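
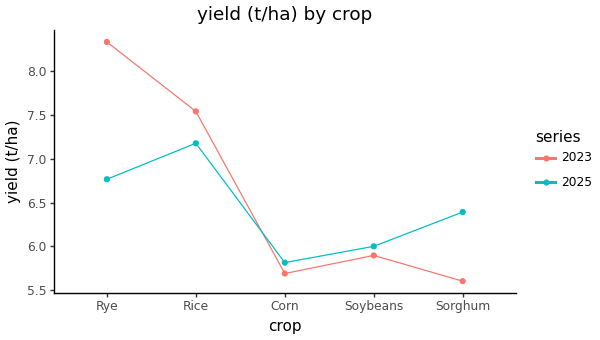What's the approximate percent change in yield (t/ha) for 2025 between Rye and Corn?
≈ -14.3%

Rye ≈ 7.0, Corn ≈ 6.0; (6.0 − 7.0) / 7.0 ≈ -14.3%.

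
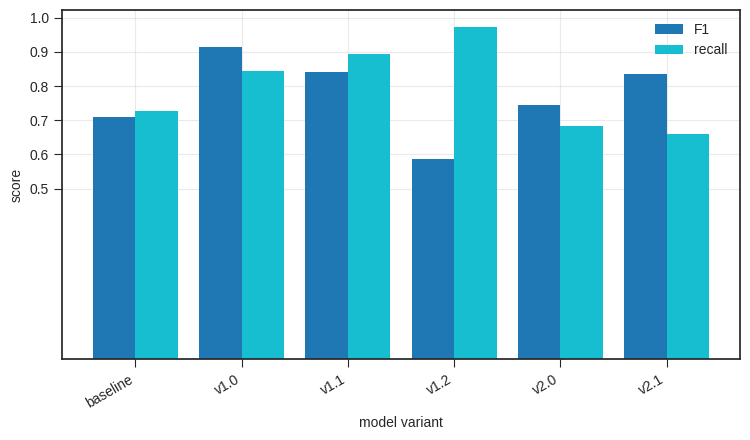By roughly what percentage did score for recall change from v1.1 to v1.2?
v1.1 ≈ 0.9, v1.2 ≈ 1.0; (1.0 − 0.9) / 0.9 ≈ +11.1%.

≈ +11.1%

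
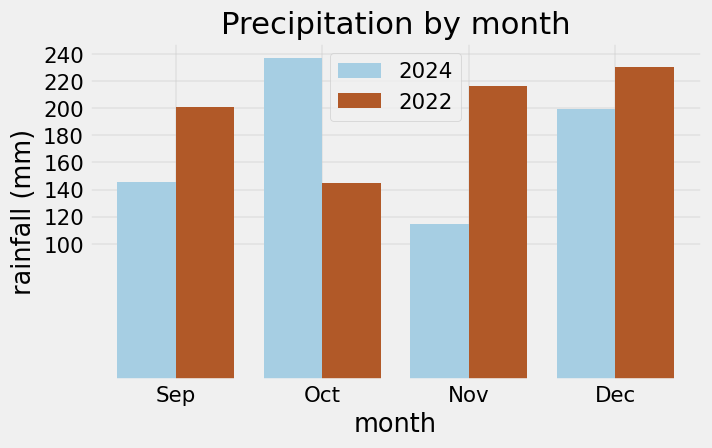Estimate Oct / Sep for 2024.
Oct ≈ 240, Sep ≈ 140; 240/140 ≈ 1.71.

≈ 1.71×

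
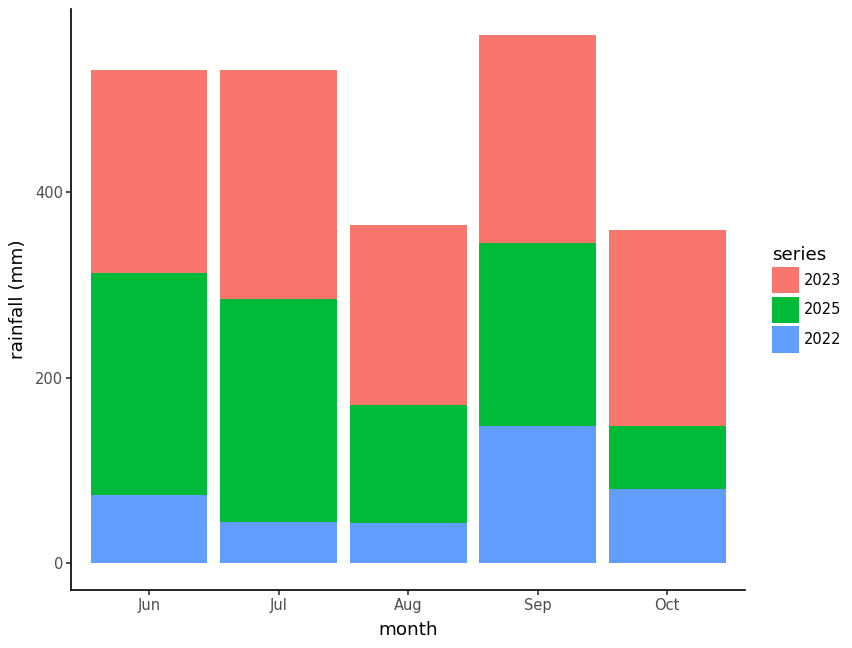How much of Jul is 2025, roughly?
2025 top ≈ 300, bottom ≈ 50; segment ≈ 250.

≈ 250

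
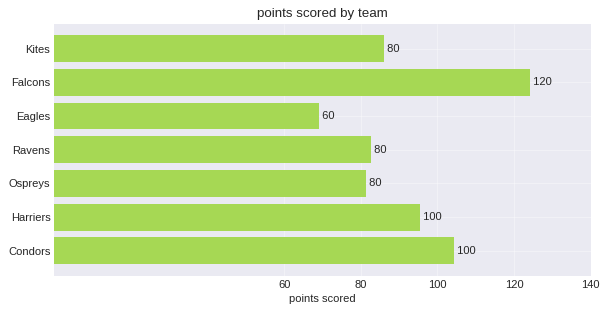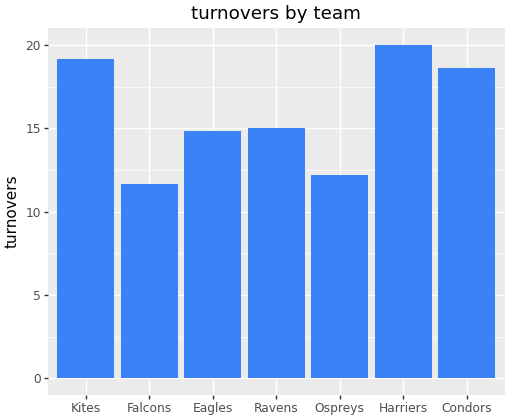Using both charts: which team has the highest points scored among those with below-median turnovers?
Chart 2 median turnovers ≈ 16; below-median teams: Falcons, Eagles, Ospreys. Among those, Falcons has the highest points scored (≈ 120).

Falcons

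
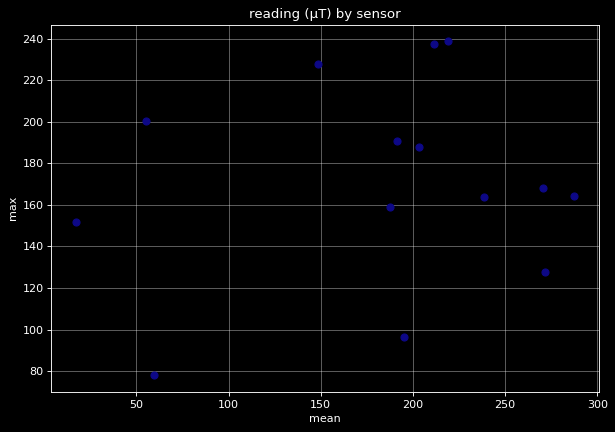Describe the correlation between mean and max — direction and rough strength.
no clear correlation

Points are roughly uncorrelated; weak (|r| ≈ 0.1).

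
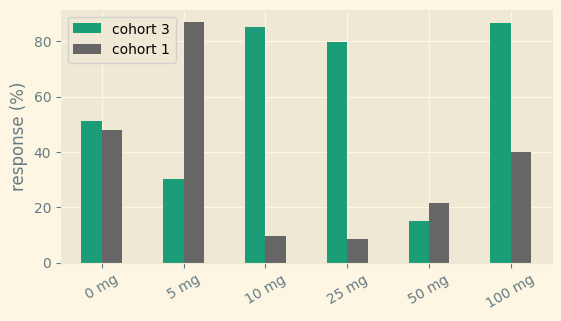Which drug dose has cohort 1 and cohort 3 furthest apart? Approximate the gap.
10 mg, ≈ 80 %

10 mg: cohort 1 ≈ 10, cohort 3 ≈ 90 → gap ≈ 80. Next-largest (25 mg) is only ≈ 70.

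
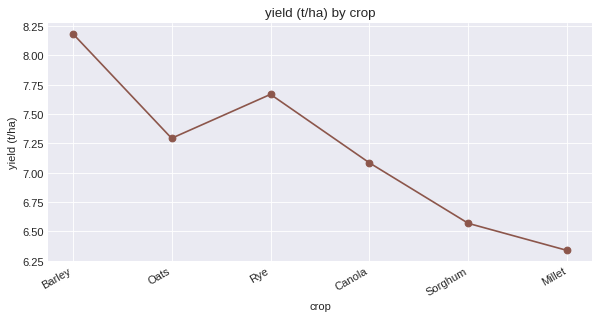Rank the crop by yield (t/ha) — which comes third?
Oats

Top 4: Barley ≈ 8.2, Rye ≈ 7.6, Oats ≈ 7.2, Canola ≈ 7.0.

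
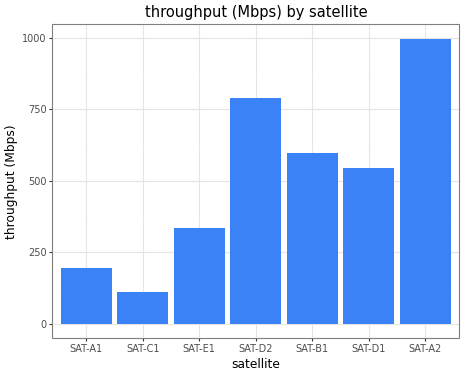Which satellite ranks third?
Top 4: SAT-A2 ≈ 1000, SAT-D2 ≈ 800, SAT-B1 ≈ 600, SAT-D1 ≈ 500.

SAT-B1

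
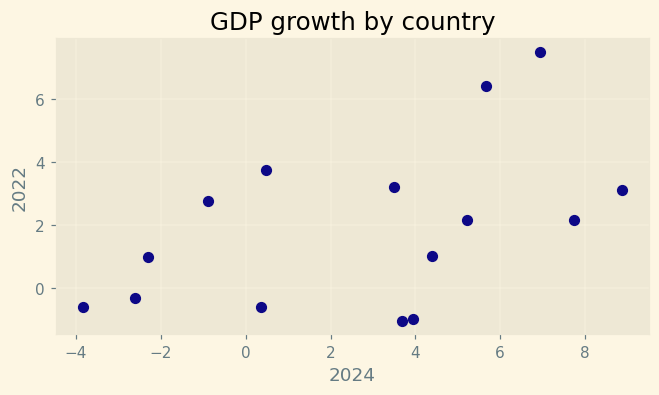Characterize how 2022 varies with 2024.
Points are positively correlated; moderate (|r| ≈ 0.5).

positive, moderate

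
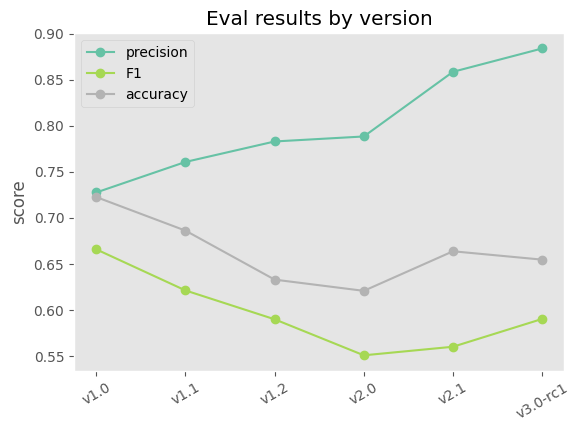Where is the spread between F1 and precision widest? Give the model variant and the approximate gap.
v2.1: F1 ≈ 0.55, precision ≈ 0.85 → gap ≈ 0.30. Next-largest (v3.0-rc1) is only ≈ 0.30.

v2.1, ≈ 0.30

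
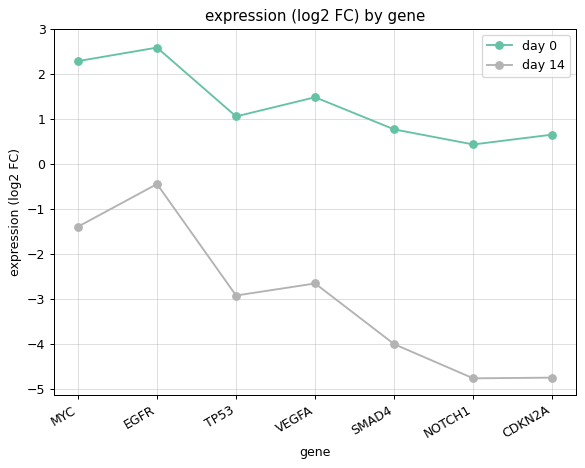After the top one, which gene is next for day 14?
Top 3 for day 14: EGFR ≈ 0, MYC ≈ -1, VEGFA ≈ -3.

MYC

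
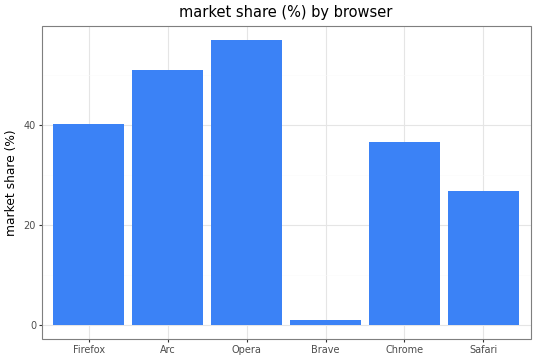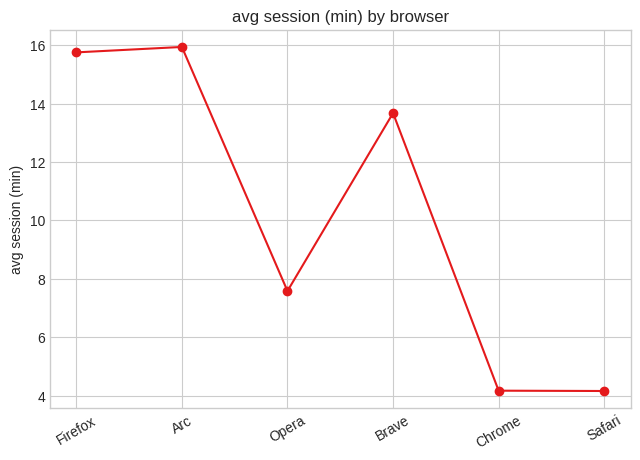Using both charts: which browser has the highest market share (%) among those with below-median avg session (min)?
Chart 2 median avg session (min) ≈ 10; below-median browsers: Opera, Chrome, Safari. Among those, Opera has the highest market share (%) (≈ 60).

Opera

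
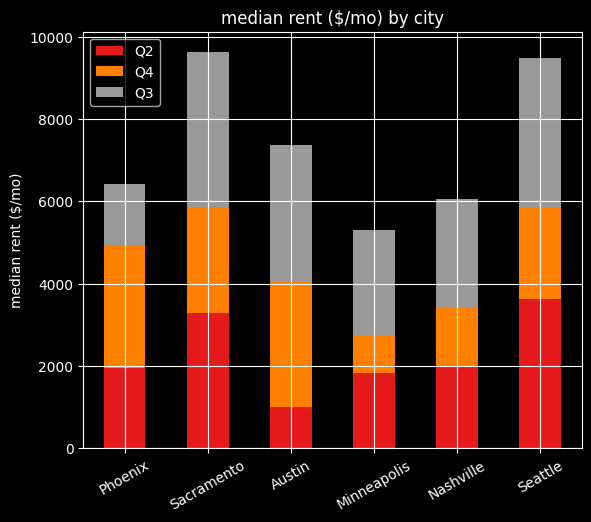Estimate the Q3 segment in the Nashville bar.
≈ 3000

Q3 top ≈ 6000, bottom ≈ 3000; segment ≈ 3000.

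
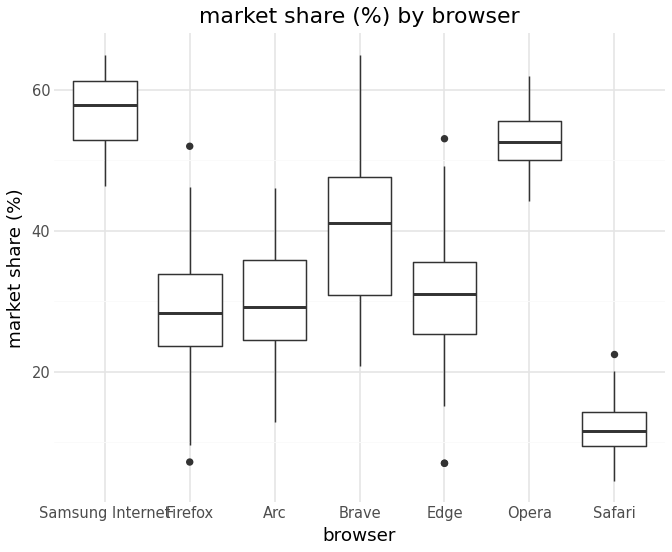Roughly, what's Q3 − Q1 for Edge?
Q3 ≈ 35, Q1 ≈ 25; IQR ≈ 10.

≈ 10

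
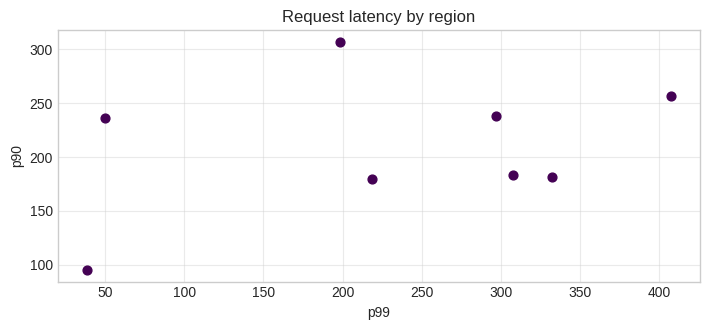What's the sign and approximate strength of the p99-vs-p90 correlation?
Points are positively correlated; weak (|r| ≈ 0.3).

positive, weak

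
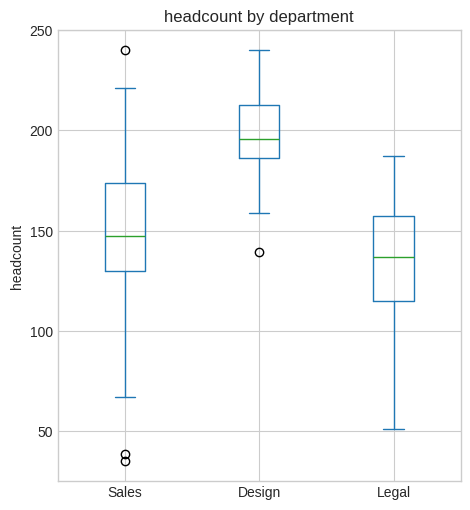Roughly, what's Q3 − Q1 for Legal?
Q3 ≈ 160, Q1 ≈ 110; IQR ≈ 50.

≈ 50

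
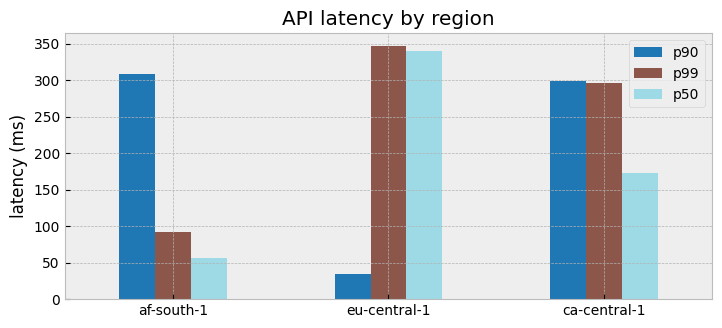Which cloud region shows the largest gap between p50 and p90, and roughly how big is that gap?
eu-central-1: p50 ≈ 350, p90 ≈ 50 → gap ≈ 300. Next-largest (af-south-1) is only ≈ 250.

eu-central-1, ≈ 300 ms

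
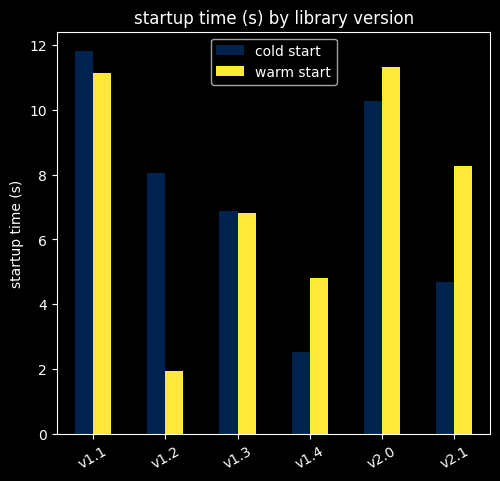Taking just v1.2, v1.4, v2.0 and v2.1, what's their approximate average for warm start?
≈ 6

(2 + 5 + 11 + 8) / 4 ≈ 6.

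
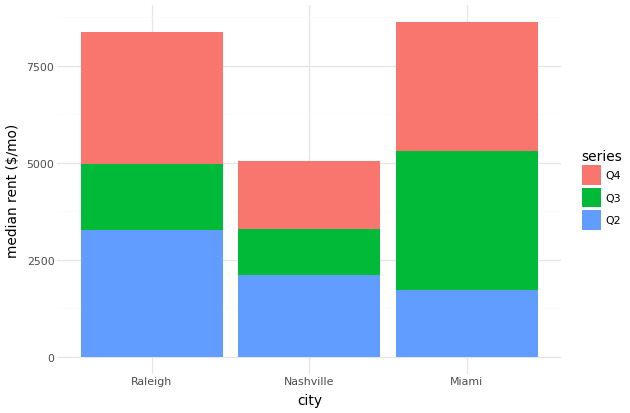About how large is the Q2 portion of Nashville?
≈ 2000

Q2 top ≈ 2000, bottom ≈ 0; segment ≈ 2000.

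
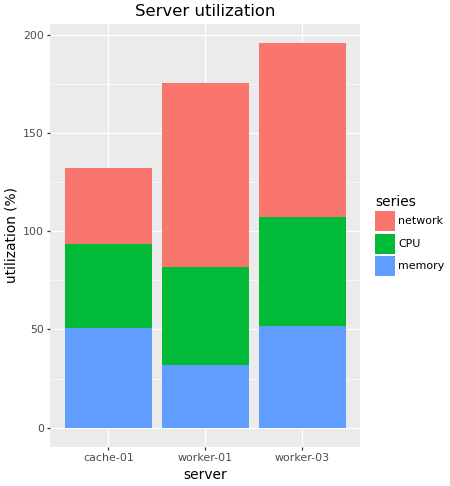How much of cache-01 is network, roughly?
network top ≈ 140, bottom ≈ 100; segment ≈ 40.

≈ 40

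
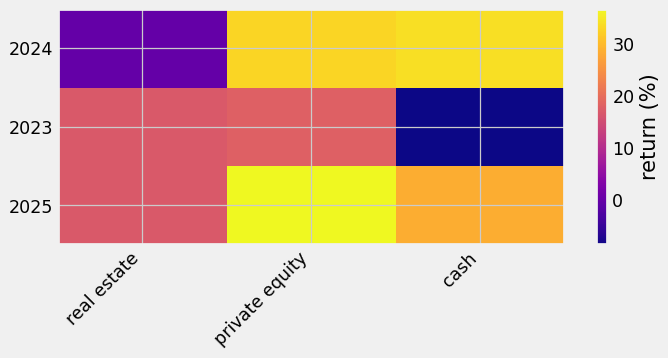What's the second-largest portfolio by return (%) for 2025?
cash

Top 3 for 2025: private equity ≈ 35, cash ≈ 30, real estate ≈ 15.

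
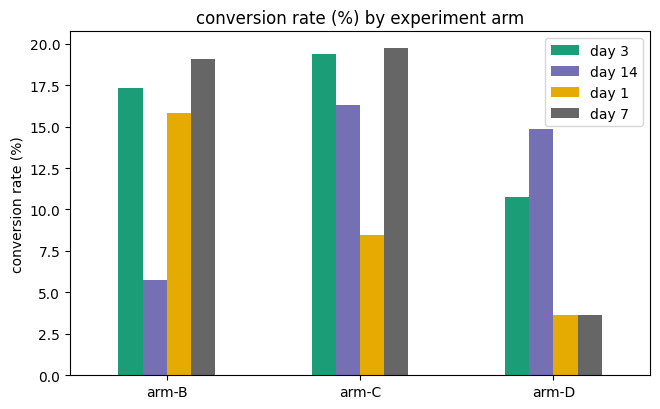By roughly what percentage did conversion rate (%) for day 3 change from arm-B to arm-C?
arm-B ≈ 18, arm-C ≈ 20; (20 − 18) / 18 ≈ +11.1%.

≈ +11.1%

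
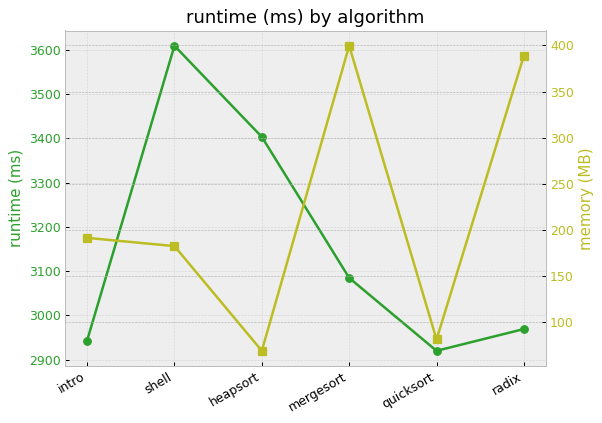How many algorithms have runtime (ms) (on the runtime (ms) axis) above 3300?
2

Above 3300: shell, heapsort.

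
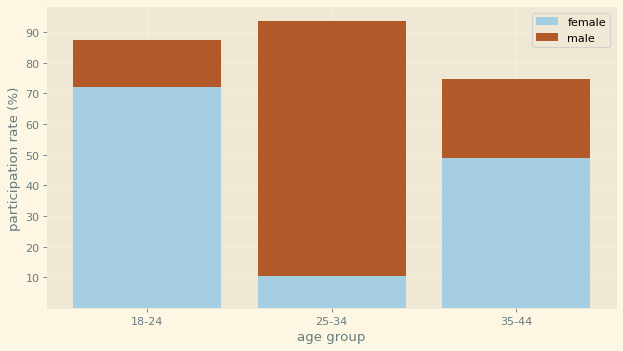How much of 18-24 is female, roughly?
≈ 70

female top ≈ 70, bottom ≈ 0; segment ≈ 70.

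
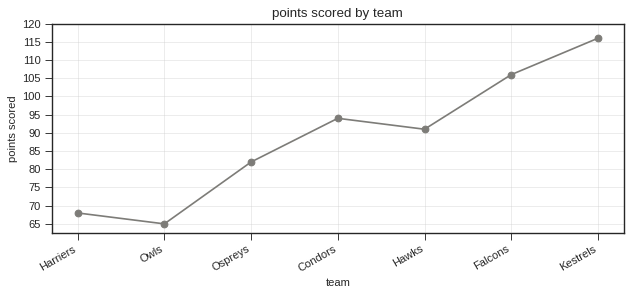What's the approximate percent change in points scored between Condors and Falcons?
Condors ≈ 95, Falcons ≈ 105; (105 − 95) / 95 ≈ +10.5%.

≈ +10.5%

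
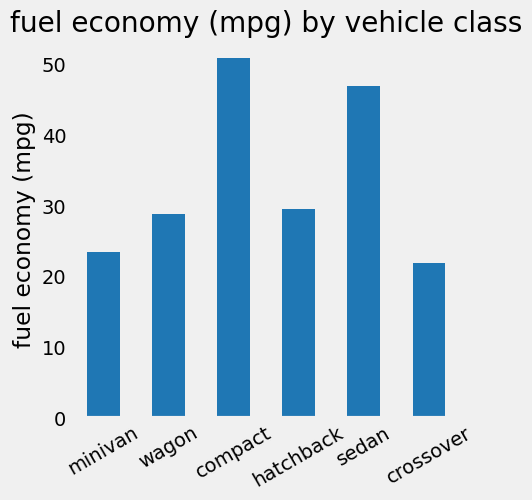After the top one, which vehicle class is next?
sedan

Top 3: compact ≈ 50, sedan ≈ 45, hatchback ≈ 30.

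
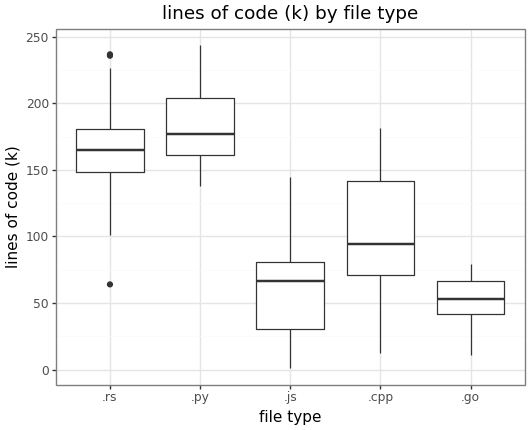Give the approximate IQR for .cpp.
≈ 60

Q3 ≈ 140, Q1 ≈ 80; IQR ≈ 60.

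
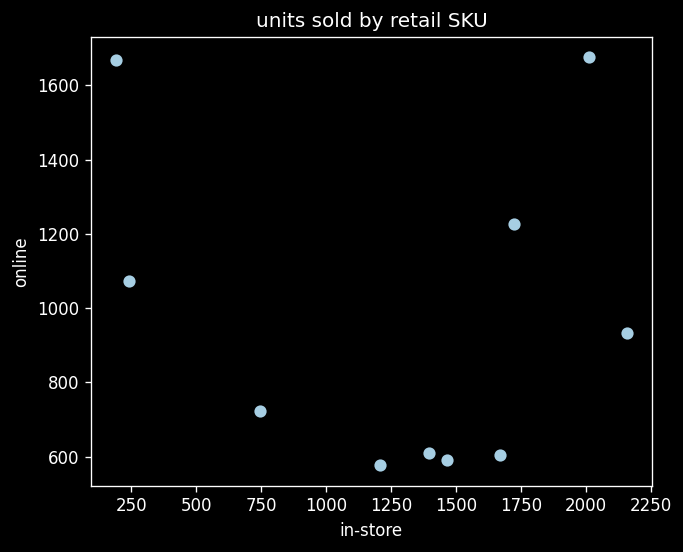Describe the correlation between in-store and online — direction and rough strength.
Points are roughly uncorrelated; weak (|r| ≈ 0.1).

no clear correlation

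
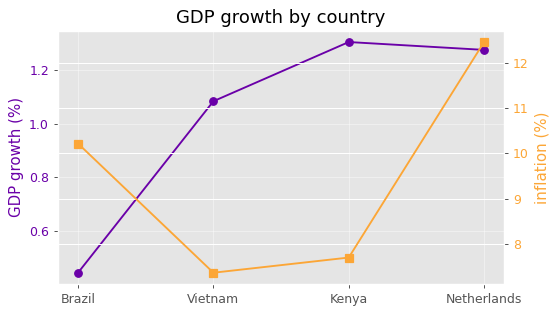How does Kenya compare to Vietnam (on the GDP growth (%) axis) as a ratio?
Kenya ≈ 1.3, Vietnam ≈ 1.1; 1.3/1.1 ≈ 1.18.

≈ 1.18×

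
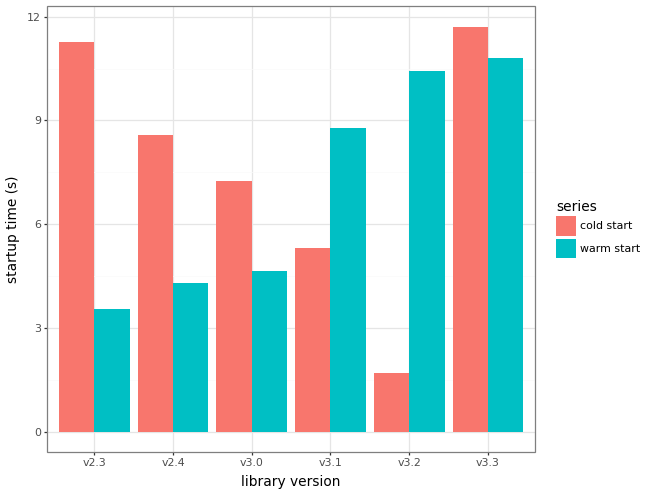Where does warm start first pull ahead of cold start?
v3.1

v3.0: warm start ≈ 5 vs cold start ≈ 7 (not yet); v3.1: warm start ≈ 9 vs cold start ≈ 5 (first crossover).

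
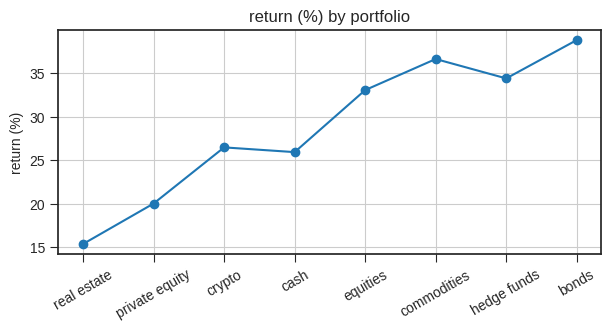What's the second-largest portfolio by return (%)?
commodities

Top 3: bonds ≈ 38, commodities ≈ 36, hedge funds ≈ 34.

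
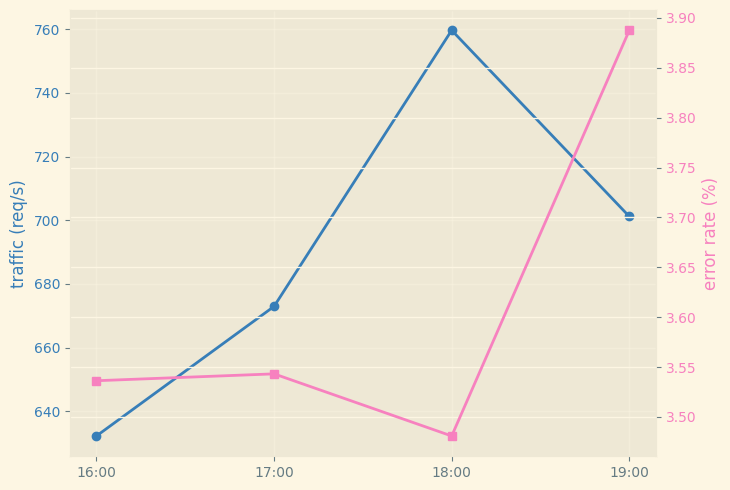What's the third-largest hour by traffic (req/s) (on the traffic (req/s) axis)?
Top 4 (on the traffic (req/s) axis): 18:00 ≈ 760, 19:00 ≈ 700, 17:00 ≈ 680, 16:00 ≈ 640.

17:00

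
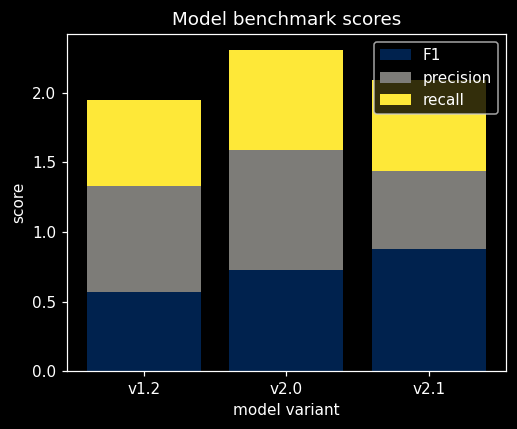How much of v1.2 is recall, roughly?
≈ 0.6

recall top ≈ 2.0, bottom ≈ 1.4; segment ≈ 0.6.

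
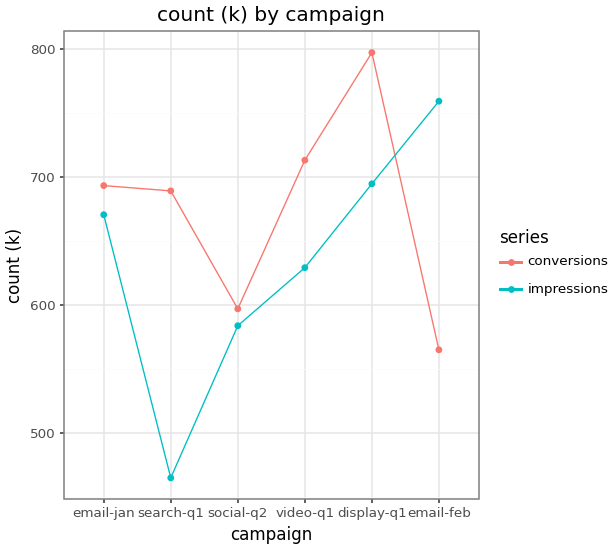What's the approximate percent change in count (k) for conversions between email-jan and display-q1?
≈ +14.3%

email-jan ≈ 700, display-q1 ≈ 800; (800 − 700) / 700 ≈ +14.3%.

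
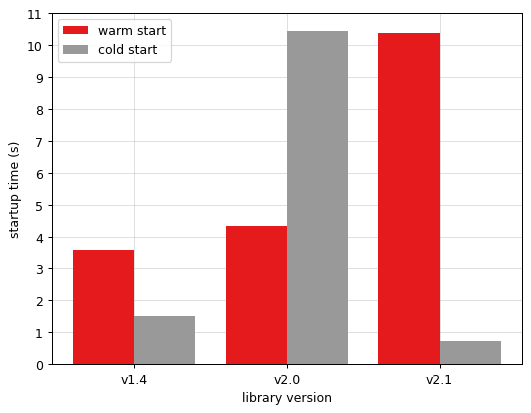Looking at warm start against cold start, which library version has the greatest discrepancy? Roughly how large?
v2.1: warm start ≈ 10, cold start ≈ 1 → gap ≈ 9. Next-largest (v2.0) is only ≈ 6.

v2.1, ≈ 9 s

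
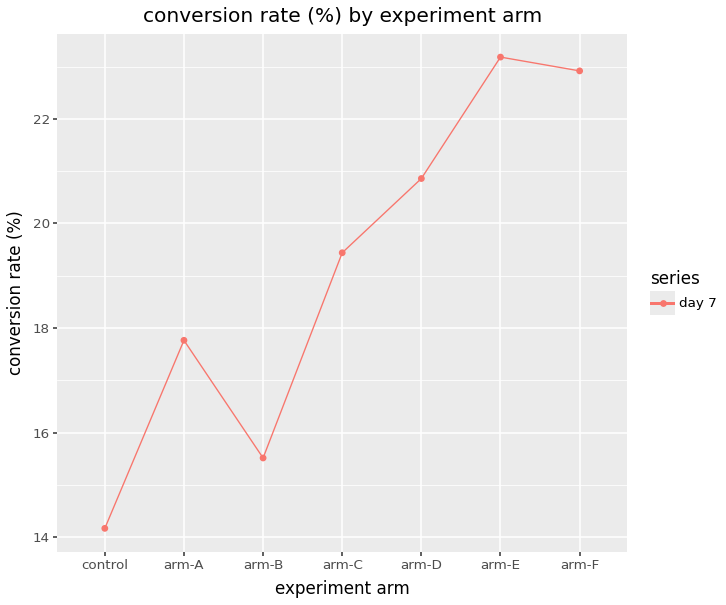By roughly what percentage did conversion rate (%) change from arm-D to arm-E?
arm-D ≈ 21, arm-E ≈ 23; (23 − 21) / 21 ≈ +9.5%.

≈ +9.5%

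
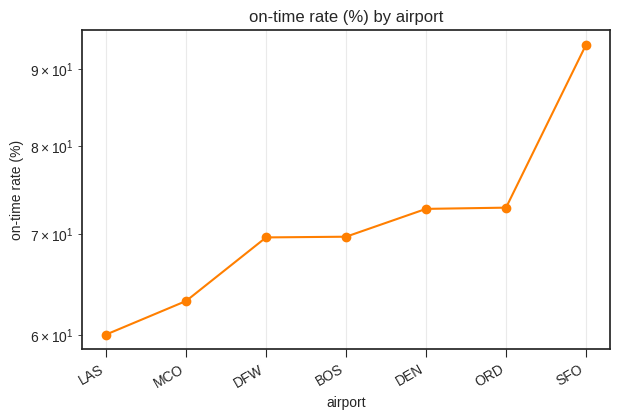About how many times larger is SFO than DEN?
≈ 1.27×

SFO ≈ 95, DEN ≈ 75; 95/75 ≈ 1.27.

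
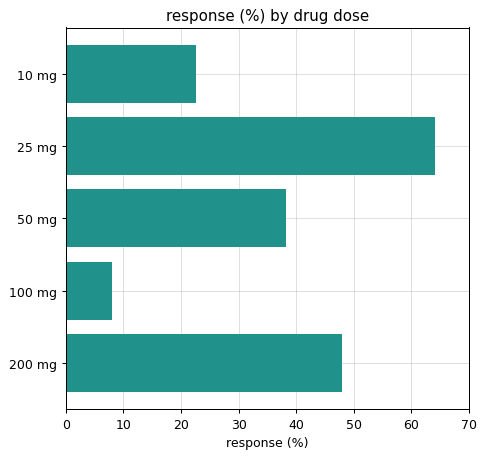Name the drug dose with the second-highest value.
Top 3: 25 mg ≈ 60, 200 mg ≈ 50, 50 mg ≈ 40.

200 mg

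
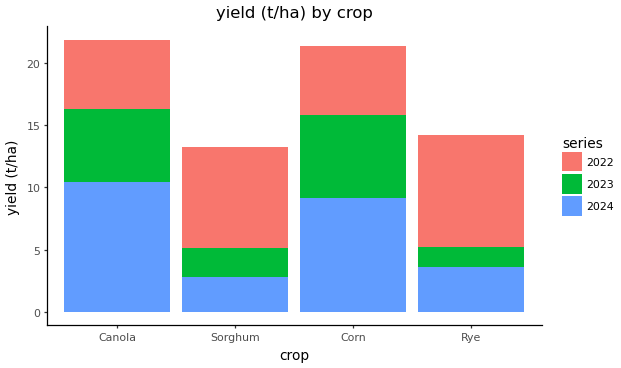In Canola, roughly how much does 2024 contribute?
≈ 10

2024 top ≈ 10, bottom ≈ 0; segment ≈ 10.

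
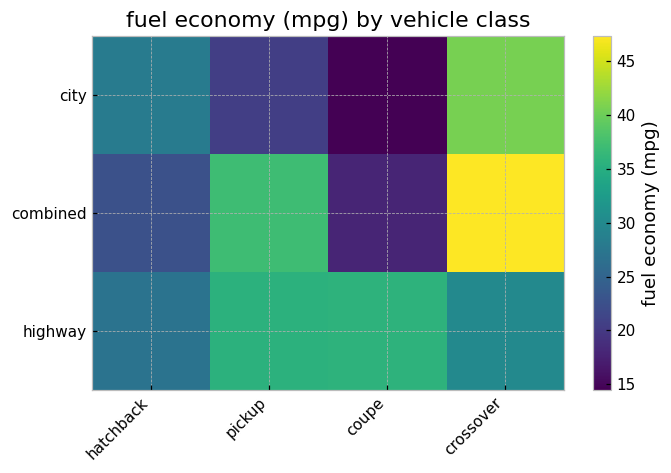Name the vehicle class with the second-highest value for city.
Top 3 for city: crossover ≈ 40, hatchback ≈ 30, pickup ≈ 20.

hatchback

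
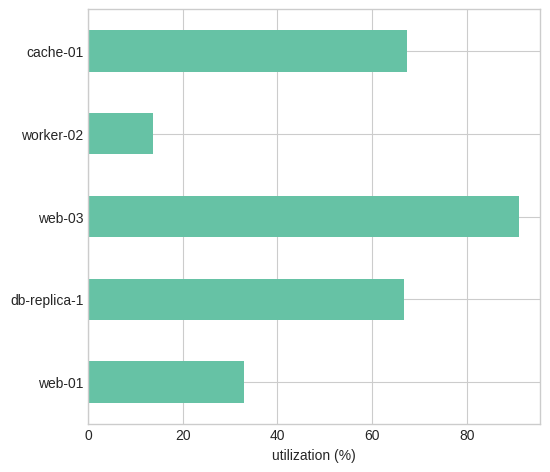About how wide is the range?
Max web-03 ≈ 90, min worker-02 ≈ 10; range ≈ 80.

≈ 80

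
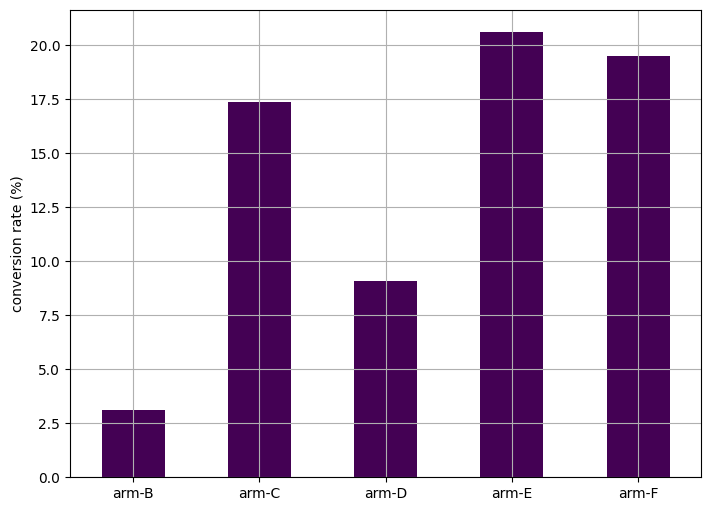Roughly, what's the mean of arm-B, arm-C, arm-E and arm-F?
≈ 16

(4 + 18 + 20 + 20) / 4 ≈ 16.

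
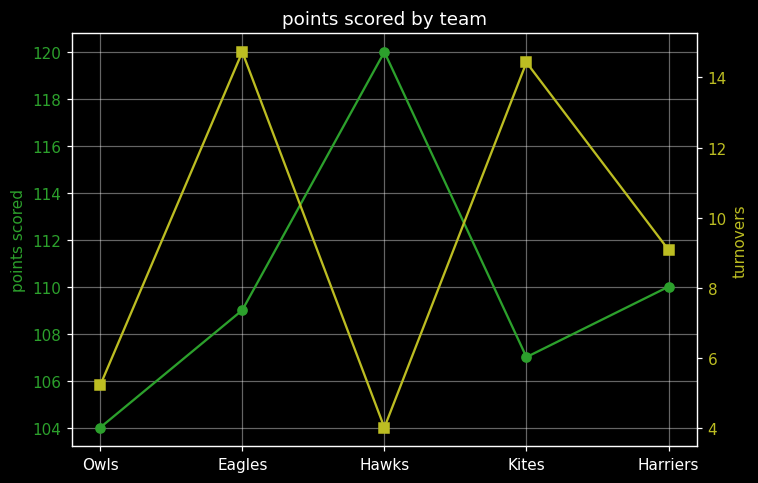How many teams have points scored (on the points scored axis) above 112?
Above 112: Hawks.

1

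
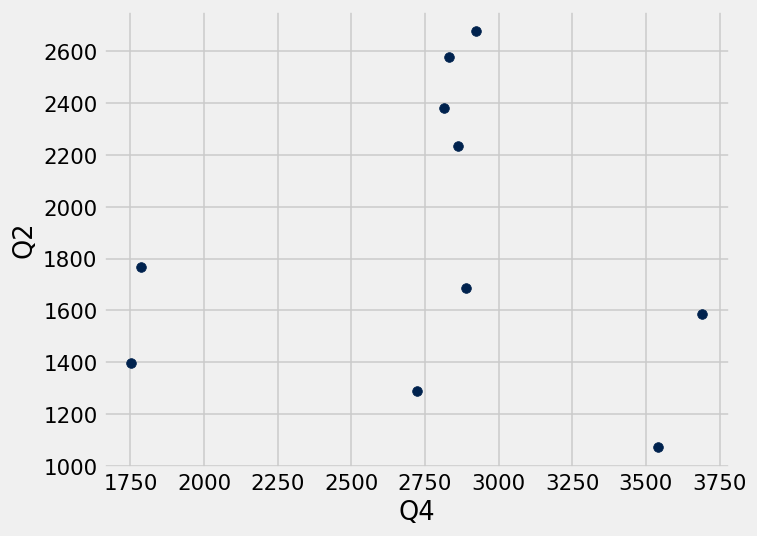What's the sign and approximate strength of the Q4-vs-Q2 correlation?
Points are roughly uncorrelated; weak (|r| ≈ 0.0).

no clear correlation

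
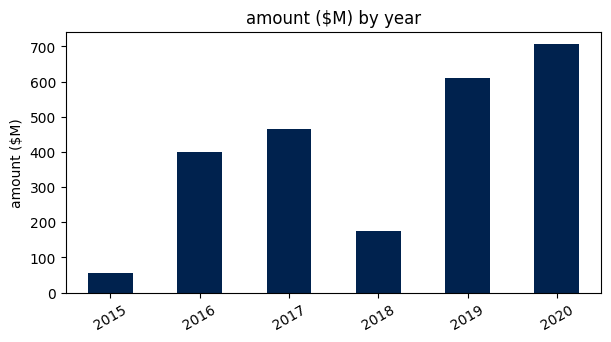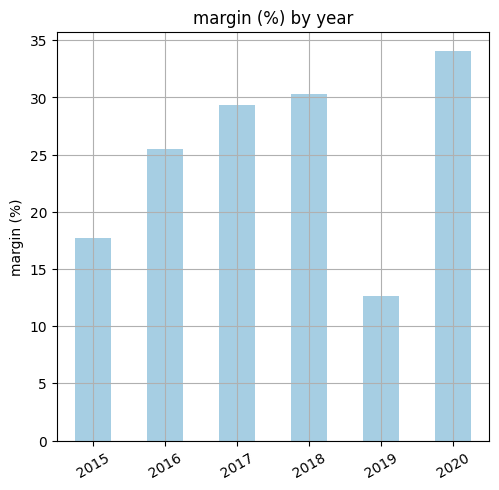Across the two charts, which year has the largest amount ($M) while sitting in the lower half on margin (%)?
2019

Chart 2 median margin (%) ≈ 25; below-median years: 2015, 2016, 2019. Among those, 2019 has the highest amount ($M) (≈ 600).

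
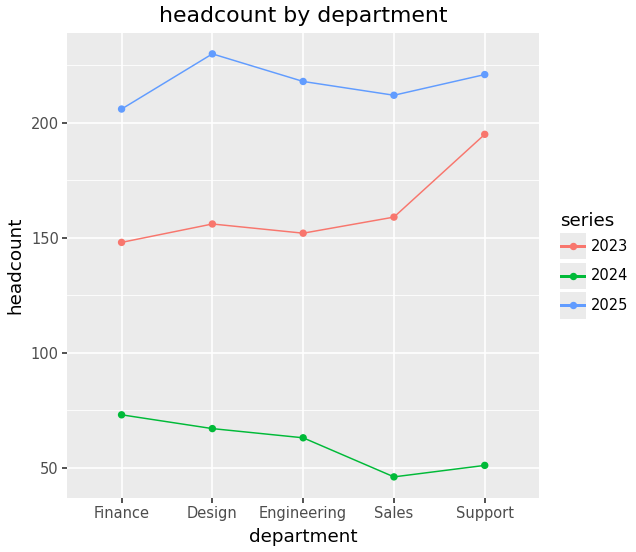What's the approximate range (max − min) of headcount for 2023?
≈ 60

Max Support ≈ 200, min Finance ≈ 140; range ≈ 60.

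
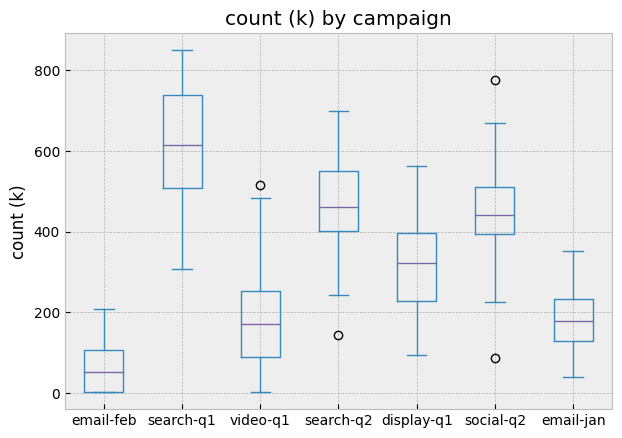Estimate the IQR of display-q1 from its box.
≈ 150

Q3 ≈ 400, Q1 ≈ 250; IQR ≈ 150.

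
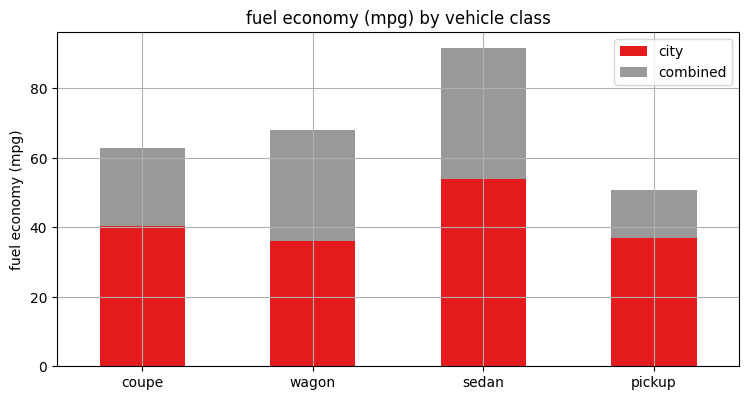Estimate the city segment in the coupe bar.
city top ≈ 40, bottom ≈ 0; segment ≈ 40.

≈ 40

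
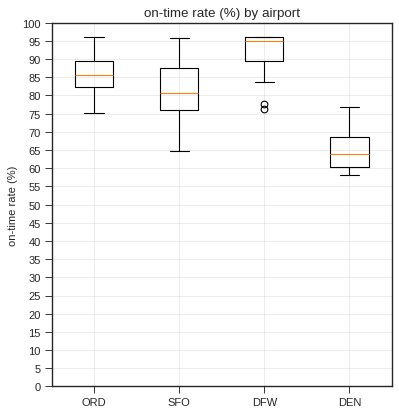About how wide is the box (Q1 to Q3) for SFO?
≈ 10

Q3 ≈ 85, Q1 ≈ 75; IQR ≈ 10.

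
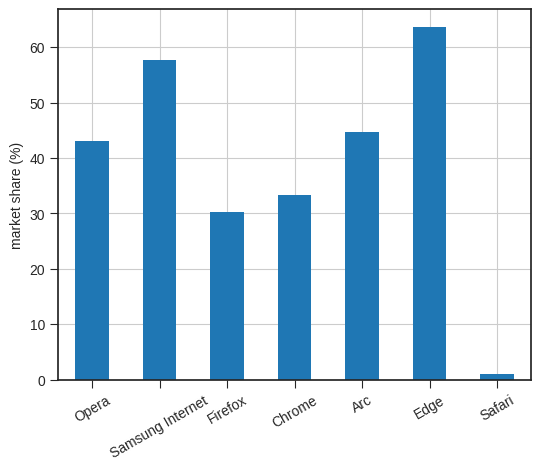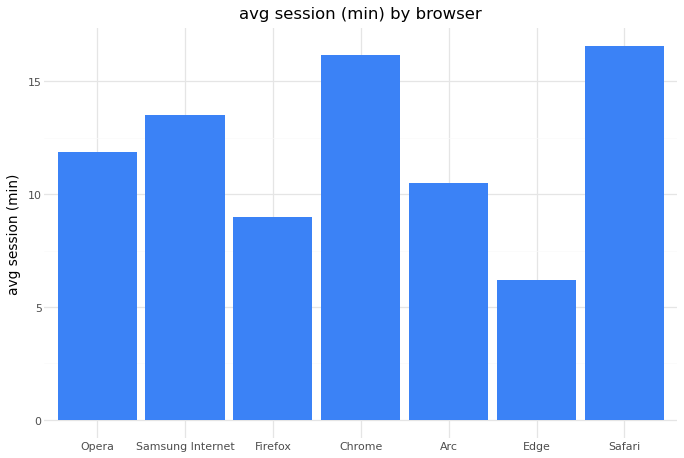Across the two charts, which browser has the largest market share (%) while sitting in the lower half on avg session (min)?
Edge

Chart 2 median avg session (min) ≈ 12; below-median browsers: Firefox, Arc, Edge. Among those, Edge has the highest market share (%) (≈ 60).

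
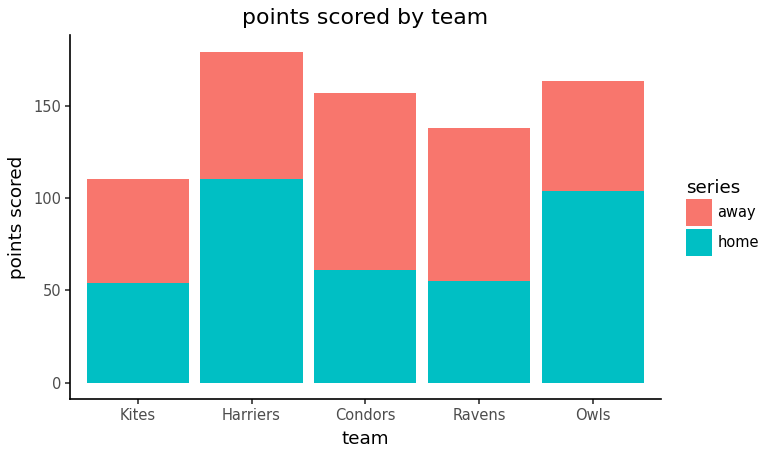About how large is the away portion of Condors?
≈ 100

away top ≈ 160, bottom ≈ 60; segment ≈ 100.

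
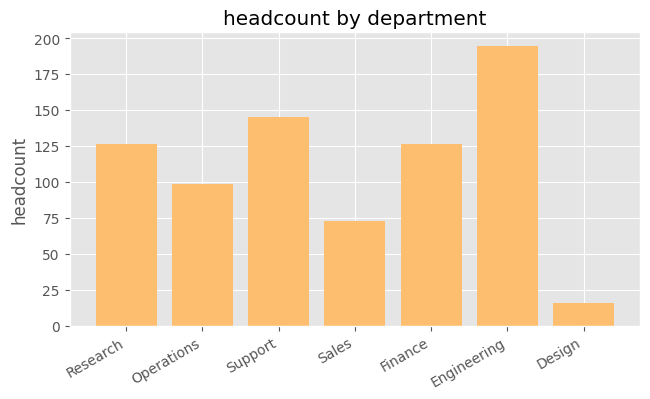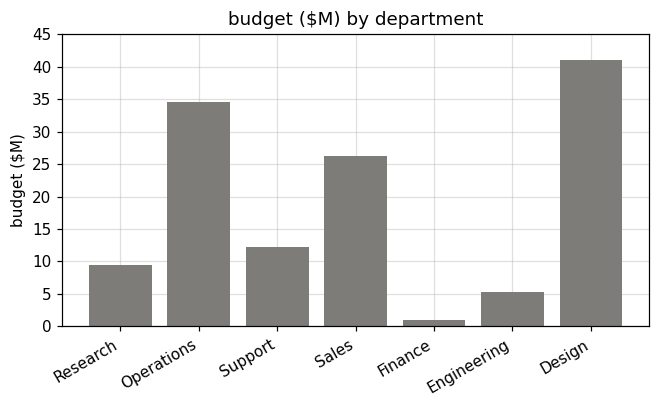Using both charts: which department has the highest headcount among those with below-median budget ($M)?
Chart 2 median budget ($M) ≈ 10; below-median departments: Research, Finance, Engineering. Among those, Engineering has the highest headcount (≈ 200).

Engineering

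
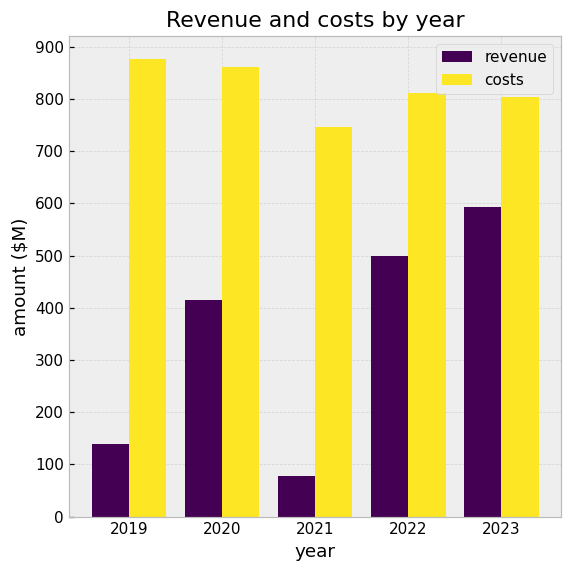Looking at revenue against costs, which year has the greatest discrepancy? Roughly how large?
2019, ≈ 800 $M

2019: revenue ≈ 100, costs ≈ 900 → gap ≈ 800. Next-largest (2021) is only ≈ 600.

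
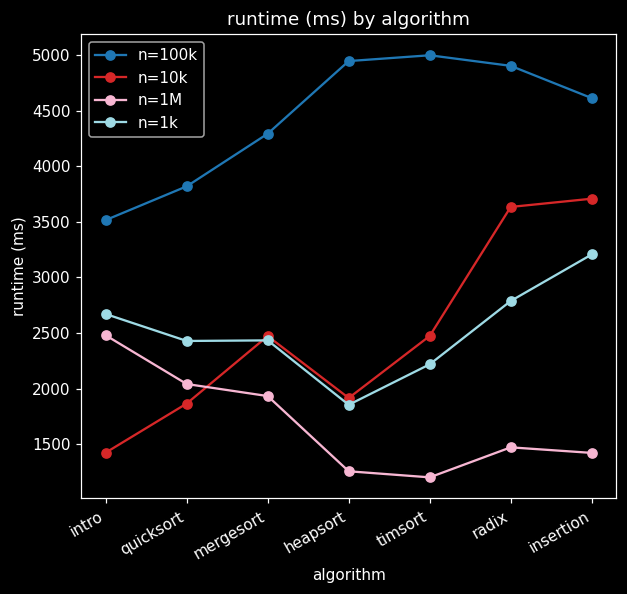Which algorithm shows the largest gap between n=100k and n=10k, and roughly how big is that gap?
heapsort, ≈ 3000 ms

heapsort: n=100k ≈ 5000, n=10k ≈ 2000 → gap ≈ 3000. Next-largest (timsort) is only ≈ 2500.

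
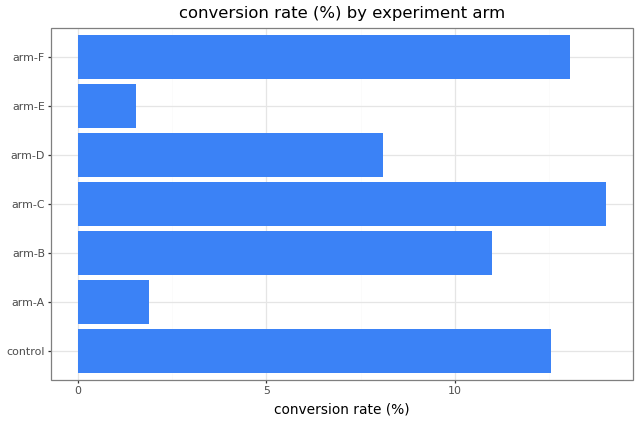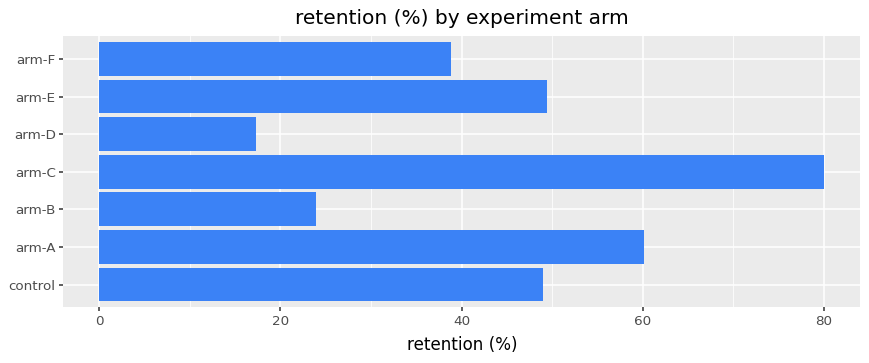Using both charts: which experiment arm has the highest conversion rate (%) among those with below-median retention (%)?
Chart 2 median retention (%) ≈ 50; below-median experiment arms: arm-B, arm-D, arm-F. Among those, arm-F has the highest conversion rate (%) (≈ 14).

arm-F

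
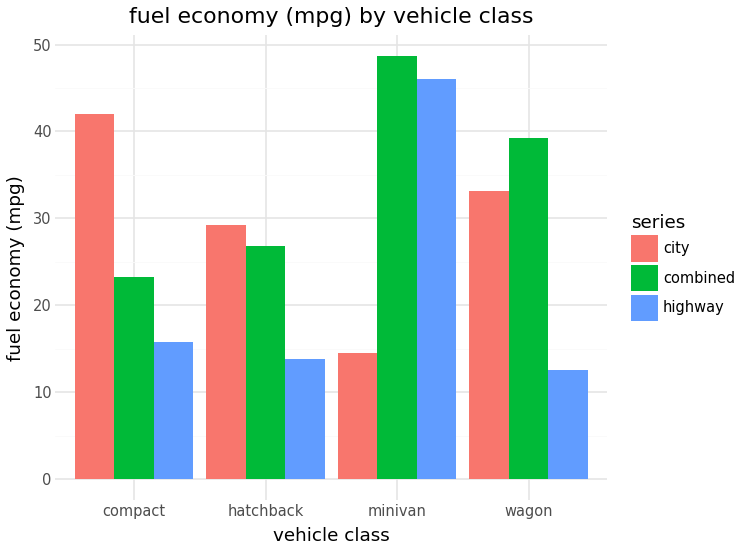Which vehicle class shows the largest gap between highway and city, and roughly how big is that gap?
minivan, ≈ 30 mpg

minivan: highway ≈ 45, city ≈ 15 → gap ≈ 30. Next-largest (compact) is only ≈ 25.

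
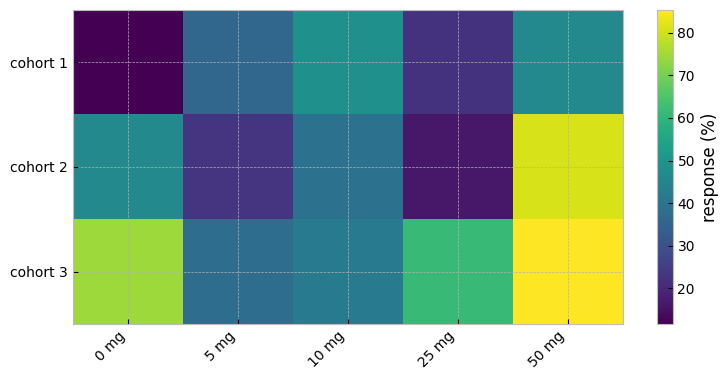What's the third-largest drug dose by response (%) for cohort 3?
25 mg

Top 4 for cohort 3: 50 mg ≈ 90, 0 mg ≈ 70, 25 mg ≈ 60, 10 mg ≈ 40.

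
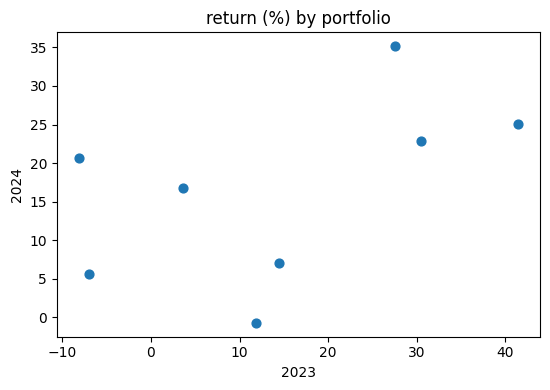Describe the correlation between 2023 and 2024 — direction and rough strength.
Points are positively correlated; moderate (|r| ≈ 0.5).

positive, moderate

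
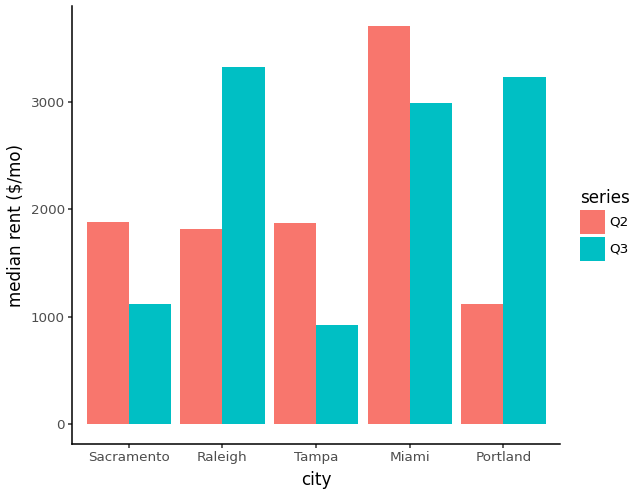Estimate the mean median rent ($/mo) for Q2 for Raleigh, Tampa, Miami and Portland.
≈ 2125

(2000 + 2000 + 3500 + 1000) / 4 ≈ 2125.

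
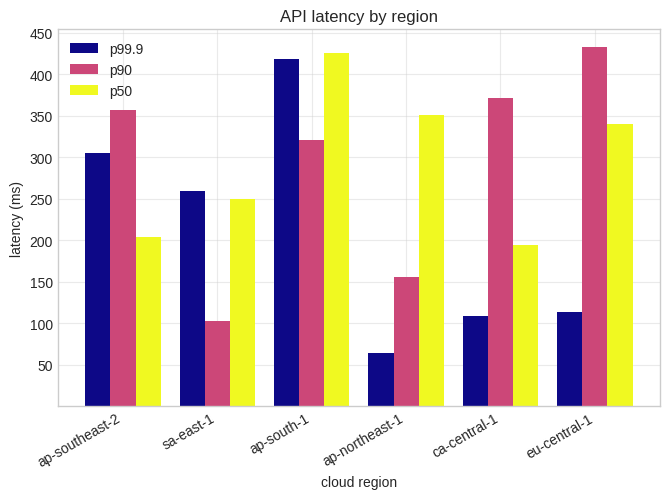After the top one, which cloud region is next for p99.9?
ap-southeast-2

Top 3 for p99.9: ap-south-1 ≈ 400, ap-southeast-2 ≈ 300, sa-east-1 ≈ 250.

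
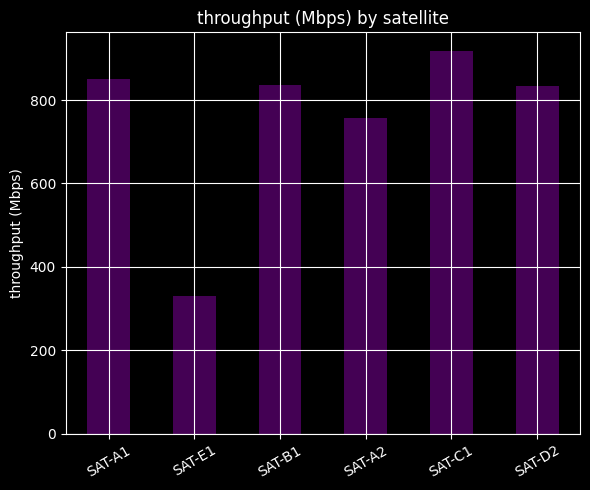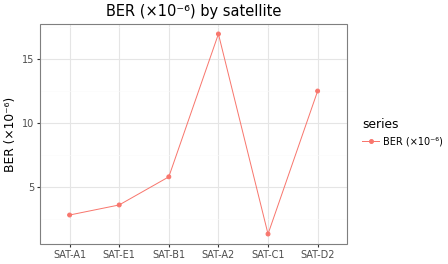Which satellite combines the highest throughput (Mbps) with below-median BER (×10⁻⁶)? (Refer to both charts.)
SAT-C1

Chart 2 median BER (×10⁻⁶) ≈ 4; below-median satellites: SAT-A1, SAT-E1, SAT-C1. Among those, SAT-C1 has the highest throughput (Mbps) (≈ 900).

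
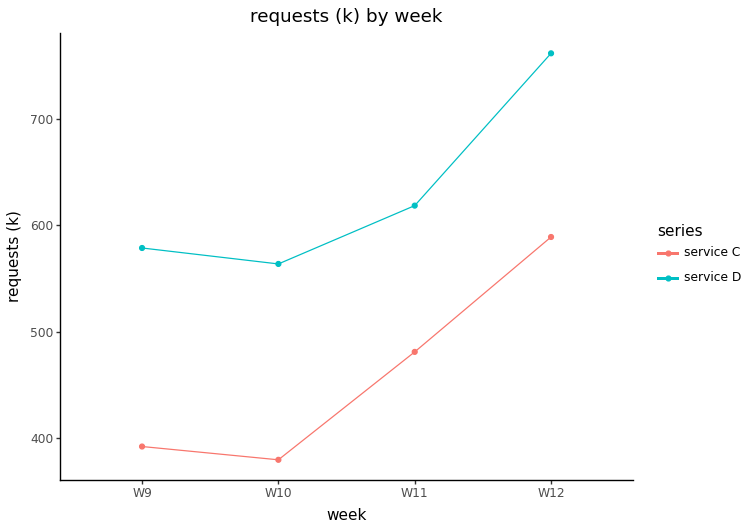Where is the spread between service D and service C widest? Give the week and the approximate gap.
W9: service D ≈ 600, service C ≈ 400 → gap ≈ 200. Next-largest (W10) is only ≈ 150.

W9, ≈ 200 k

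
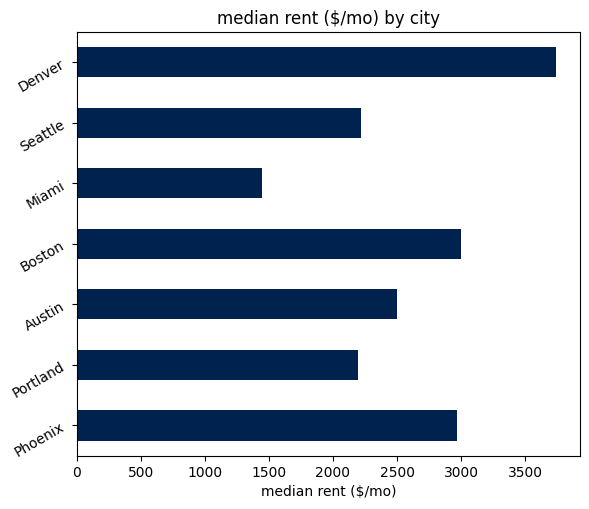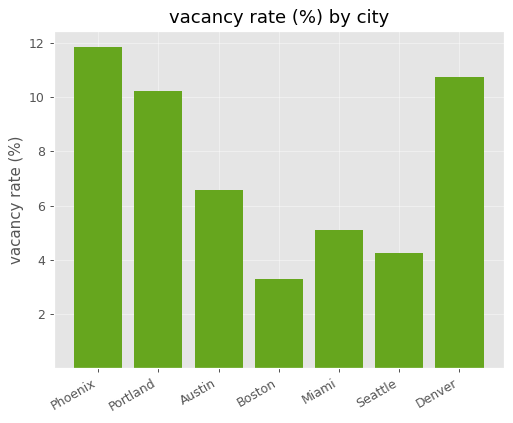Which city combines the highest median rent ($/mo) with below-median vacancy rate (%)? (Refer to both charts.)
Boston

Chart 2 median vacancy rate (%) ≈ 6; below-median cities: Boston, Miami, Seattle. Among those, Boston has the highest median rent ($/mo) (≈ 3000).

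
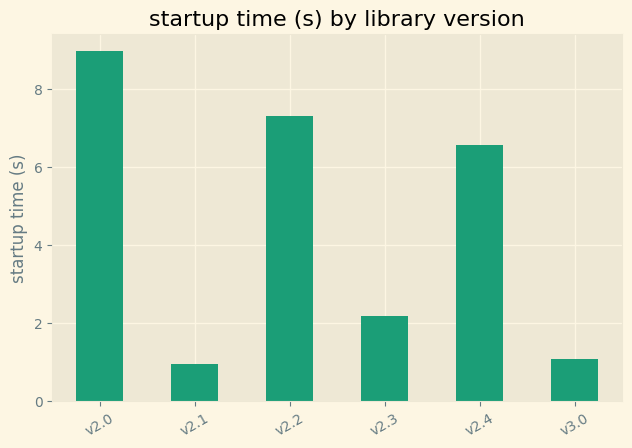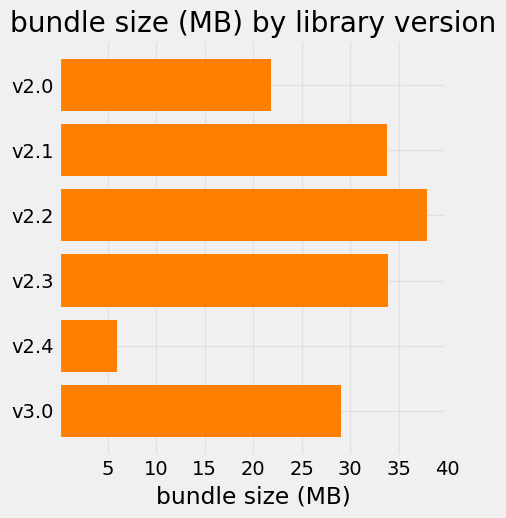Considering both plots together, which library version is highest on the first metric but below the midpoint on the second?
Chart 2 median bundle size (MB) ≈ 30; below-median library versions: v2.0, v2.4, v3.0. Among those, v2.0 has the highest startup time (s) (≈ 9).

v2.0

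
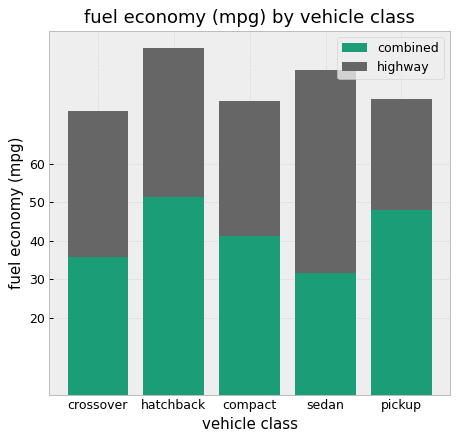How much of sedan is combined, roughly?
combined top ≈ 30, bottom ≈ 0; segment ≈ 30.

≈ 30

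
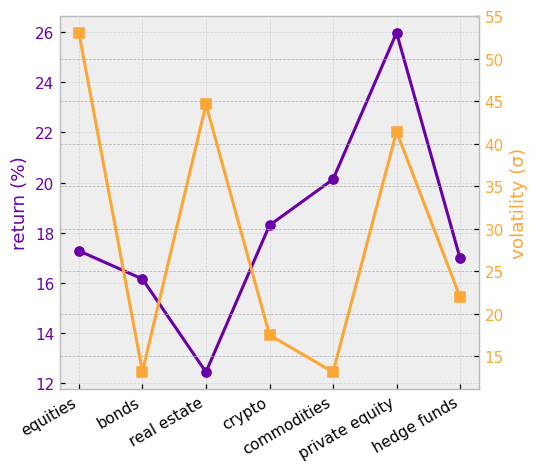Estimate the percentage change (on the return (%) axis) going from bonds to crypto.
≈ +12.5%

bonds ≈ 16, crypto ≈ 18; (18 − 16) / 16 ≈ +12.5%.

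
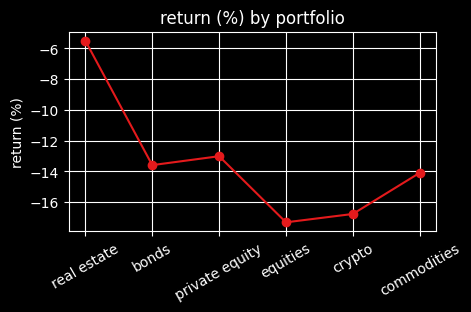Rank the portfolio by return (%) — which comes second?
Top 3: real estate ≈ -6, private equity ≈ -13, bonds ≈ -14.

private equity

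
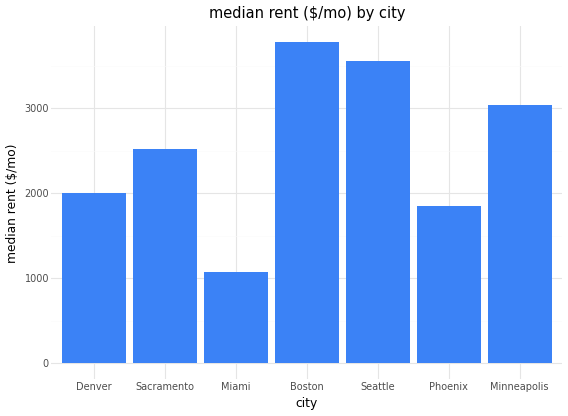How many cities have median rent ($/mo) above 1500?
6

Above 1500: Denver, Sacramento, Boston, Seattle, Phoenix, Minneapolis.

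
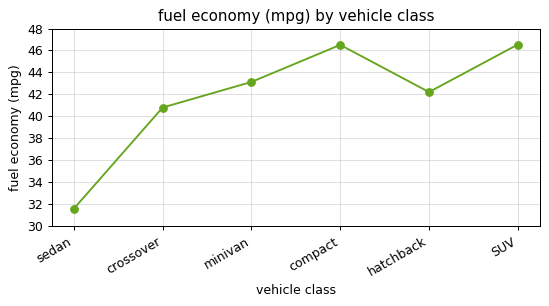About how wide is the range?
Max SUV ≈ 46, min sedan ≈ 32; range ≈ 14.

≈ 14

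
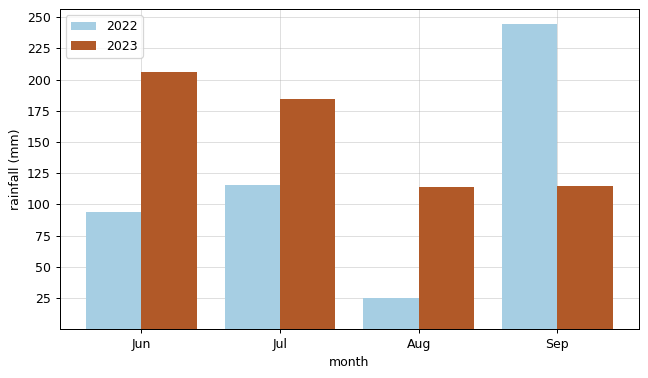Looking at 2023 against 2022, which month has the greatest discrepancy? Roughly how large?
Sep, ≈ 125 mm

Sep: 2023 ≈ 125, 2022 ≈ 250 → gap ≈ 125. Next-largest (Jun) is only ≈ 100.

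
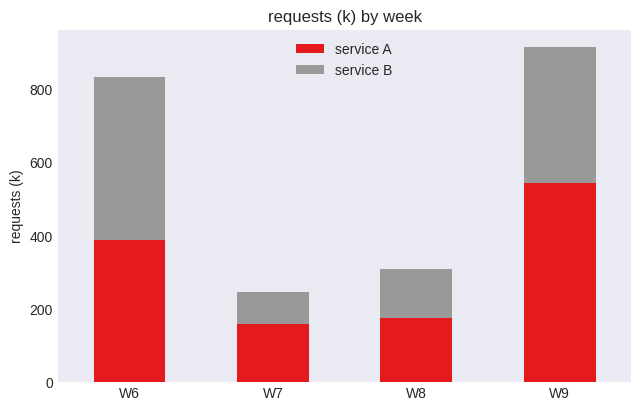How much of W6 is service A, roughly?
service A top ≈ 400, bottom ≈ 0; segment ≈ 400.

≈ 400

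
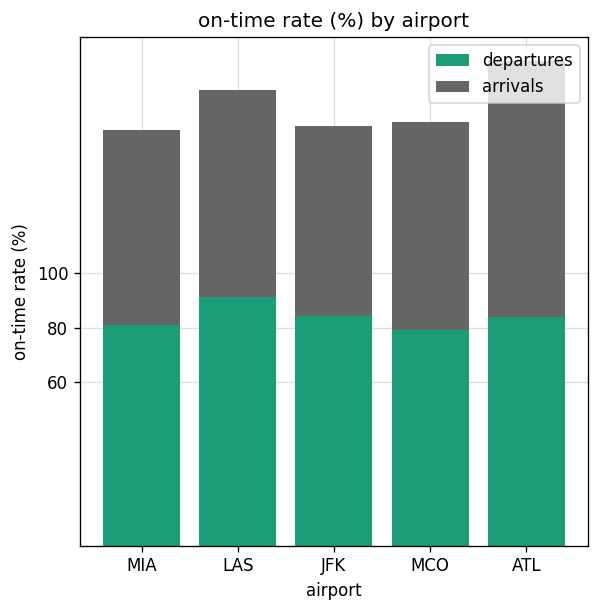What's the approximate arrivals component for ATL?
≈ 100

arrivals top ≈ 180, bottom ≈ 80; segment ≈ 100.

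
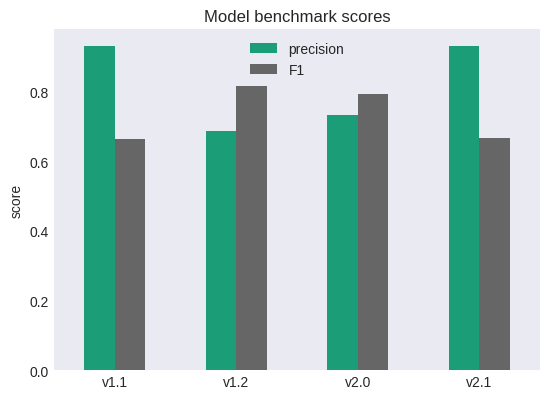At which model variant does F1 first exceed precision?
v1.2

v1.1: F1 ≈ 0.7 vs precision ≈ 0.9 (not yet); v1.2: F1 ≈ 0.8 vs precision ≈ 0.7 (first crossover).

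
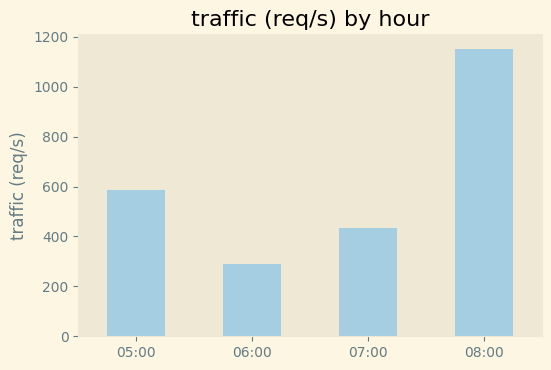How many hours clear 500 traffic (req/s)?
2

Above 500: 05:00, 08:00.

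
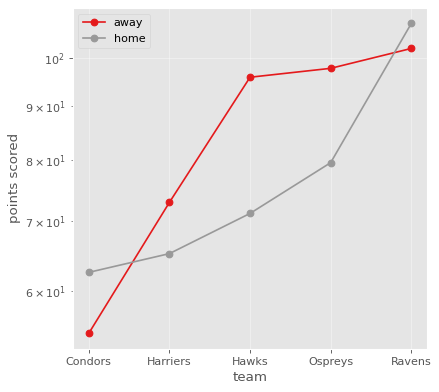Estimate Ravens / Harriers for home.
Ravens ≈ 110, Harriers ≈ 65; 110/65 ≈ 1.69.

≈ 1.69×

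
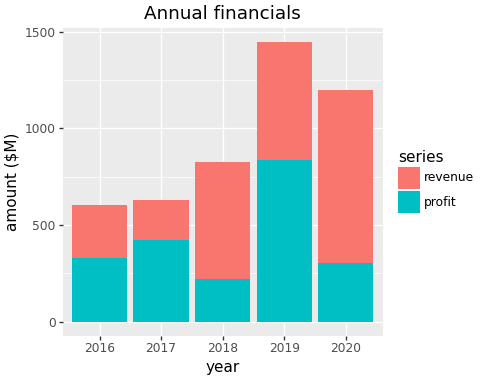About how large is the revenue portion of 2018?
revenue top ≈ 800, bottom ≈ 200; segment ≈ 600.

≈ 600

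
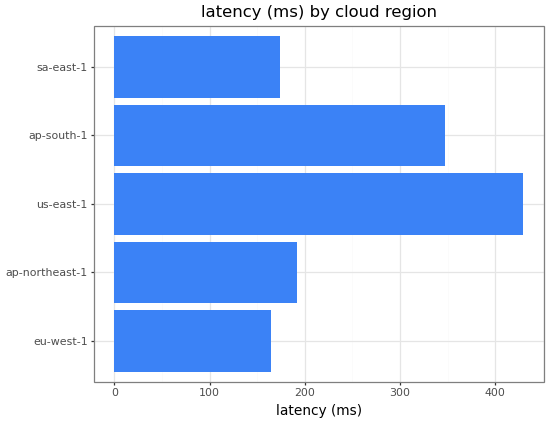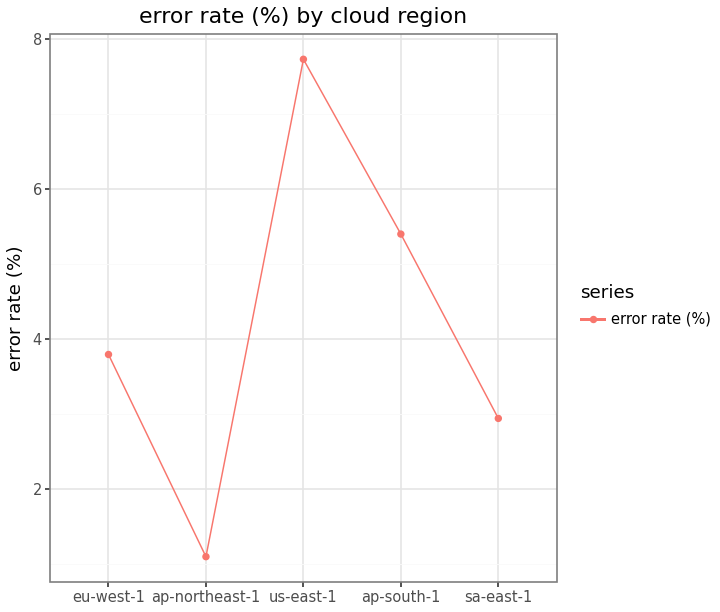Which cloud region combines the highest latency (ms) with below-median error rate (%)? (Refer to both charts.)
Chart 2 median error rate (%) ≈ 4; below-median cloud regions: ap-northeast-1, sa-east-1. Among those, ap-northeast-1 has the highest latency (ms) (≈ 200).

ap-northeast-1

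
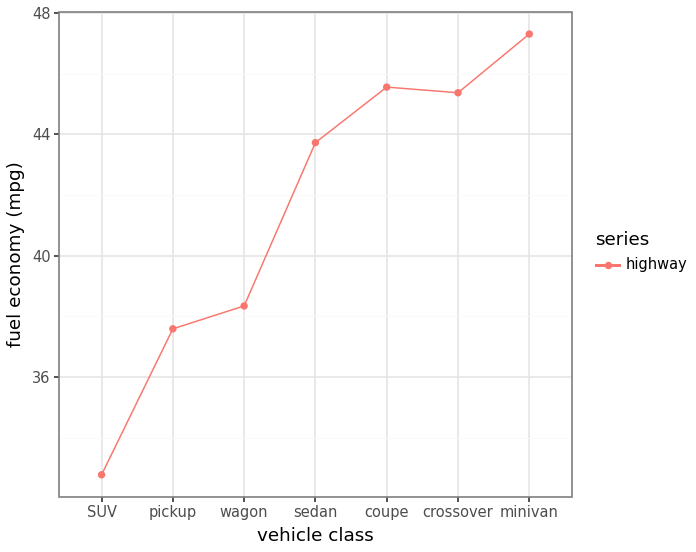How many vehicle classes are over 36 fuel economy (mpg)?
6

Above 36: pickup, wagon, sedan, coupe, crossover, minivan.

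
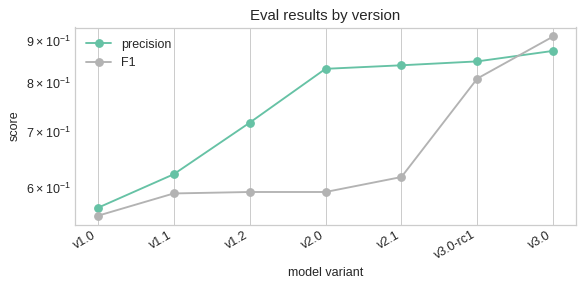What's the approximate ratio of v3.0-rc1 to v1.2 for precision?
v3.0-rc1 ≈ 0.85, v1.2 ≈ 0.70; 0.85/0.70 ≈ 1.21.

≈ 1.21×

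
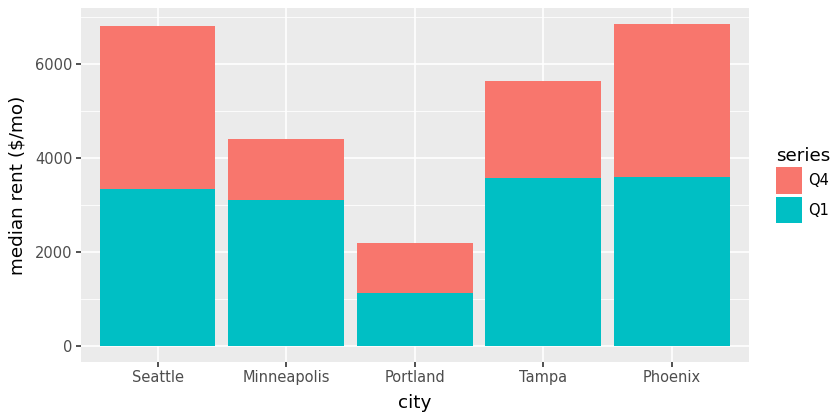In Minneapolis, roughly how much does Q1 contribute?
≈ 3000

Q1 top ≈ 3000, bottom ≈ 0; segment ≈ 3000.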